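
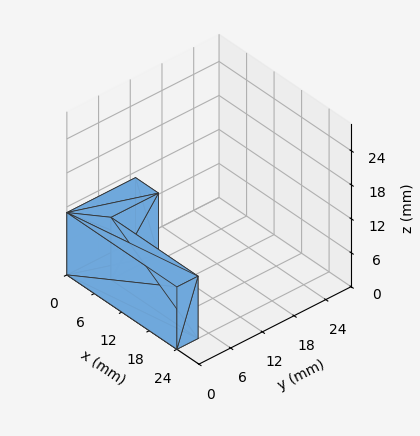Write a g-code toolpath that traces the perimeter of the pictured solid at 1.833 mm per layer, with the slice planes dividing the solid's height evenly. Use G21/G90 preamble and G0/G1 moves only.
Reading the render: the shape is an L-shaped prism: outer 24 × 13 mm, arm thicknesses ≈ 4 mm (horizontal) and 5 mm (vertical), extruded 11 mm in z (dimensions read to the nearest mm from the axis ticks). For the g-code, the solid's height is divided into equal slices at the stated Δz and each level perimeter traced with G1 moves after a G0 lift.

; perimeter-only toolpath
G21 ; units = mm
G90 ; absolute positioning
G28 ; home
; layer 1
G0 Z1.833
G0 X0.000 Y0.000
G1 X24.000 Y0.000
G1 X24.000 Y4.000
G1 X5.000 Y4.000
G1 X5.000 Y13.000
G1 X0.000 Y13.000
G1 X0.000 Y0.000
; layer 2
G0 Z3.667
G0 X0.000 Y0.000
G1 X24.000 Y0.000
G1 X24.000 Y4.000
G1 X5.000 Y4.000
G1 X5.000 Y13.000
G1 X0.000 Y13.000
G1 X0.000 Y0.000
; layer 3
G0 Z5.500
G0 X0.000 Y0.000
G1 X24.000 Y0.000
G1 X24.000 Y4.000
G1 X5.000 Y4.000
G1 X5.000 Y13.000
G1 X0.000 Y13.000
G1 X0.000 Y0.000
; layer 4
G0 Z7.333
G0 X0.000 Y0.000
G1 X24.000 Y0.000
G1 X24.000 Y4.000
G1 X5.000 Y4.000
G1 X5.000 Y13.000
G1 X0.000 Y13.000
G1 X0.000 Y0.000
; layer 5
G0 Z9.167
G0 X0.000 Y0.000
G1 X24.000 Y0.000
G1 X24.000 Y4.000
G1 X5.000 Y4.000
G1 X5.000 Y13.000
G1 X0.000 Y13.000
G1 X0.000 Y0.000
; layer 6
G0 Z11.000
G0 X0.000 Y0.000
G1 X24.000 Y0.000
G1 X24.000 Y4.000
G1 X5.000 Y4.000
G1 X5.000 Y13.000
G1 X0.000 Y13.000
G1 X0.000 Y0.000
M2 ; end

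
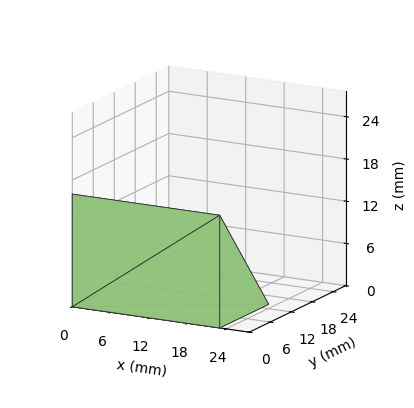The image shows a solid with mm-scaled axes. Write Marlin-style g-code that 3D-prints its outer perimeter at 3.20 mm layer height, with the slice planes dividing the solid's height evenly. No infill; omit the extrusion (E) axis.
Reading the render: the shape is a wedge (ramp): 23 × 14 mm base, rising to 16 mm along the y=0 edge and sloping linearly to z=0 at y=14 (dimensions read to the nearest mm from the axis ticks). For the g-code, the solid's height is divided into equal slices at the stated Δz and each level perimeter traced with G1 moves after a G0 lift.

; perimeter-only toolpath
G21 ; units = mm
G90 ; absolute positioning
G28 ; home
; layer 1
G0 Z3.20
G0 X0.00 Y0.00
G1 X23.00 Y0.00
G1 X23.00 Y11.20
G1 X0.00 Y11.20
G1 X0.00 Y0.00
; layer 2
G0 Z6.40
G0 X0.00 Y0.00
G1 X23.00 Y0.00
G1 X23.00 Y8.40
G1 X0.00 Y8.40
G1 X0.00 Y0.00
; layer 3
G0 Z9.60
G0 X0.00 Y0.00
G1 X23.00 Y0.00
G1 X23.00 Y5.60
G1 X0.00 Y5.60
G1 X0.00 Y0.00
; layer 4
G0 Z12.80
G0 X0.00 Y0.00
G1 X23.00 Y0.00
G1 X23.00 Y2.80
G1 X0.00 Y2.80
G1 X0.00 Y0.00
M2 ; end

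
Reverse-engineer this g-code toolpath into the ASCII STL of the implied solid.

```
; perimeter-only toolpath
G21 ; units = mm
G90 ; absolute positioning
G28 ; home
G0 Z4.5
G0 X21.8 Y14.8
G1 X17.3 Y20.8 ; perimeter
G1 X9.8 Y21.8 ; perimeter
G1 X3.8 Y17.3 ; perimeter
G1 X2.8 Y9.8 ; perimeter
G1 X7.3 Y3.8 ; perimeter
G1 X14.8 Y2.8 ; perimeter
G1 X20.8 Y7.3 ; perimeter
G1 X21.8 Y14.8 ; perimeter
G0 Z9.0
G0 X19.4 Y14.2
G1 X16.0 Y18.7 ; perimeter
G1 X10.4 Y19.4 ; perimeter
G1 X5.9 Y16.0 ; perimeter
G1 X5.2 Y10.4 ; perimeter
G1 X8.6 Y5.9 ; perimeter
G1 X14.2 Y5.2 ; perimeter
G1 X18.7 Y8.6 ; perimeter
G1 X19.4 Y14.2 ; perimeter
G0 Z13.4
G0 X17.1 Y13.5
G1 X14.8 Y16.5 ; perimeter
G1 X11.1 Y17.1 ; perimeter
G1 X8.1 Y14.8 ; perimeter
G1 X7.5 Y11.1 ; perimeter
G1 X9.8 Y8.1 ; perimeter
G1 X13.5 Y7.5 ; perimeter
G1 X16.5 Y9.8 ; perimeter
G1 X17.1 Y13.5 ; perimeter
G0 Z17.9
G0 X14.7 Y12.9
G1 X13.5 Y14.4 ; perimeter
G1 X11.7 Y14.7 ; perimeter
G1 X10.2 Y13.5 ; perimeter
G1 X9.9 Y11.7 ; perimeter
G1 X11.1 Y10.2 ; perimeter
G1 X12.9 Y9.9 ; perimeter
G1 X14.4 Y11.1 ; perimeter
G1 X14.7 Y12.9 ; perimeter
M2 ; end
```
solid part
  facet normal 0.0000 0.0000 -1.0000
    outer loop
      vertex 9.2 24.2 0.0
      vertex 18.5 22.9 0.0
      vertex 24.2 15.4 0.0
    endloop
  endfacet
  facet normal 0.0000 0.0000 -1.0000
    outer loop
      vertex 1.7 18.5 0.0
      vertex 9.2 24.2 0.0
      vertex 24.2 15.4 0.0
    endloop
  endfacet
  facet normal 0.0000 0.0000 -1.0000
    outer loop
      vertex 0.4 9.2 0.0
      vertex 1.7 18.5 0.0
      vertex 24.2 15.4 0.0
    endloop
  endfacet
  facet normal 0.0000 0.0000 -1.0000
    outer loop
      vertex 6.1 1.7 0.0
      vertex 0.4 9.2 0.0
      vertex 24.2 15.4 0.0
    endloop
  endfacet
  facet normal 0.0000 0.0000 -1.0000
    outer loop
      vertex 15.4 0.4 0.0
      vertex 6.1 1.7 0.0
      vertex 24.2 15.4 0.0
    endloop
  endfacet
  facet normal 0.0000 0.0000 -1.0000
    outer loop
      vertex 22.9 6.1 0.0
      vertex 15.4 0.4 0.0
      vertex 24.2 15.4 0.0
    endloop
  endfacet
  facet normal 0.7102 0.5397 0.4520
    outer loop
      vertex 24.2 15.4 0.0
      vertex 18.5 22.9 0.0
      vertex 12.3 12.3 22.4
    endloop
  endfacet
  facet normal 0.1235 0.8833 0.4522
    outer loop
      vertex 18.5 22.9 0.0
      vertex 9.2 24.2 0.0
      vertex 12.3 12.3 22.4
    endloop
  endfacet
  facet normal -0.5397 0.7102 0.4520
    outer loop
      vertex 9.2 24.2 0.0
      vertex 1.7 18.5 0.0
      vertex 12.3 12.3 22.4
    endloop
  endfacet
  facet normal -0.8833 0.1235 0.4522
    outer loop
      vertex 1.7 18.5 0.0
      vertex 0.4 9.2 0.0
      vertex 12.3 12.3 22.4
    endloop
  endfacet
  facet normal -0.7102 -0.5397 0.4520
    outer loop
      vertex 0.4 9.2 0.0
      vertex 6.1 1.7 0.0
      vertex 12.3 12.3 22.4
    endloop
  endfacet
  facet normal -0.1235 -0.8833 0.4522
    outer loop
      vertex 6.1 1.7 0.0
      vertex 15.4 0.4 0.0
      vertex 12.3 12.3 22.4
    endloop
  endfacet
  facet normal 0.5397 -0.7102 0.4520
    outer loop
      vertex 15.4 0.4 0.0
      vertex 22.9 6.1 0.0
      vertex 12.3 12.3 22.4
    endloop
  endfacet
  facet normal 0.8833 -0.1235 0.4522
    outer loop
      vertex 22.9 6.1 0.0
      vertex 24.2 15.4 0.0
      vertex 12.3 12.3 22.4
    endloop
  endfacet
endsolid part

The G0 Z moves step by Δz≈4.5 mm. The G1 loops shrink linearly with z, so the solid tapers from its base footprint up to z≈22.4. Closing with a flat bottom cap and the tapered top and triangulating gives 14 facets — a regular 8-sided pyramid, base circumscribed radius ≈ 12.3 mm, apex at z ≈ 22.4 mm.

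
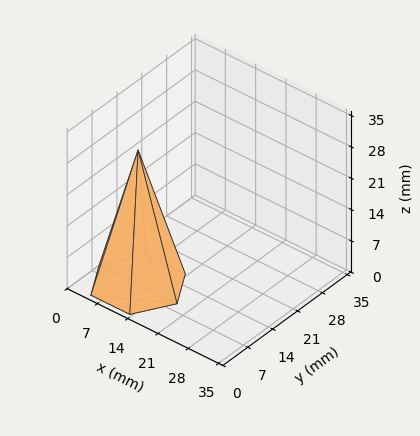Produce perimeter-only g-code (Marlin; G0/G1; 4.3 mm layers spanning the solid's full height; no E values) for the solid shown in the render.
Reading the render: the shape is a regular 6-sided pyramid, base circumscribed radius ≈ 9 mm, apex at z ≈ 30 mm (dimensions read to the nearest mm from the axis ticks). For the g-code, the solid's height is divided into equal slices at the stated Δz and each level perimeter traced with G1 moves after a G0 lift.

; perimeter-only toolpath
G21 ; units = mm
G90 ; absolute positioning
G28 ; home
; layer 1
G0 Z4.3
G0 X16.7 Y9.0
G1 X12.9 Y15.7
G1 X5.1 Y15.7
G1 X1.3 Y9.0
G1 X5.1 Y2.3
G1 X12.9 Y2.3
G1 X16.7 Y9.0
; layer 2
G0 Z8.6
G0 X15.4 Y9.0
G1 X12.2 Y14.6
G1 X5.8 Y14.6
G1 X2.6 Y9.0
G1 X5.8 Y3.4
G1 X12.2 Y3.4
G1 X15.4 Y9.0
; layer 3
G0 Z12.9
G0 X14.1 Y9.0
G1 X11.6 Y13.5
G1 X6.4 Y13.5
G1 X3.9 Y9.0
G1 X6.4 Y4.5
G1 X11.6 Y4.5
G1 X14.1 Y9.0
; layer 4
G0 Z17.1
G0 X12.9 Y9.0
G1 X10.9 Y12.3
G1 X7.1 Y12.3
G1 X5.1 Y9.0
G1 X7.1 Y5.7
G1 X10.9 Y5.7
G1 X12.9 Y9.0
; layer 5
G0 Z21.4
G0 X11.6 Y9.0
G1 X10.3 Y11.2
G1 X7.7 Y11.2
G1 X6.4 Y9.0
G1 X7.7 Y6.8
G1 X10.3 Y6.8
G1 X11.6 Y9.0
; layer 6
G0 Z25.7
G0 X10.3 Y9.0
G1 X9.6 Y10.1
G1 X8.4 Y10.1
G1 X7.7 Y9.0
G1 X8.4 Y7.9
G1 X9.6 Y7.9
G1 X10.3 Y9.0
M2 ; end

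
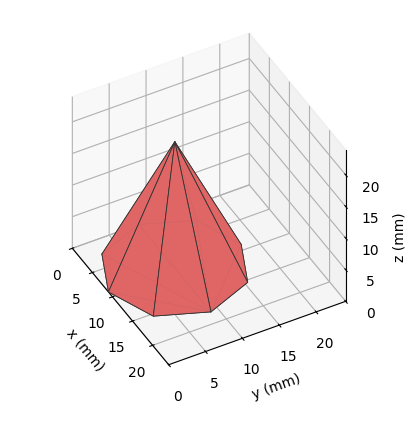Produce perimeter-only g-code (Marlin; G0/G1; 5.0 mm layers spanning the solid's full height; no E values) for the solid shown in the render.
Reading the render: the shape is a regular 8-sided pyramid, base circumscribed radius ≈ 9 mm, apex at z ≈ 20 mm (dimensions read to the nearest mm from the axis ticks). For the g-code, the solid's height is divided into equal slices at the stated Δz and each level perimeter traced with G1 moves after a G0 lift.

; perimeter-only toolpath
G21 ; units = mm
G90 ; absolute positioning
G28 ; home
; layer 1
G0 Z5.0
G0 X15.8 Y9.0
G1 X13.8 Y13.8
G1 X9.0 Y15.8
G1 X4.2 Y13.8
G1 X2.2 Y9.0
G1 X4.2 Y4.2
G1 X9.0 Y2.2
G1 X13.8 Y4.2
G1 X15.8 Y9.0
; layer 2
G0 Z10.0
G0 X13.5 Y9.0
G1 X12.2 Y12.2
G1 X9.0 Y13.5
G1 X5.8 Y12.2
G1 X4.5 Y9.0
G1 X5.8 Y5.8
G1 X9.0 Y4.5
G1 X12.2 Y5.8
G1 X13.5 Y9.0
; layer 3
G0 Z15.0
G0 X11.2 Y9.0
G1 X10.6 Y10.6
G1 X9.0 Y11.2
G1 X7.4 Y10.6
G1 X6.8 Y9.0
G1 X7.4 Y7.4
G1 X9.0 Y6.8
G1 X10.6 Y7.4
G1 X11.2 Y9.0
M2 ; end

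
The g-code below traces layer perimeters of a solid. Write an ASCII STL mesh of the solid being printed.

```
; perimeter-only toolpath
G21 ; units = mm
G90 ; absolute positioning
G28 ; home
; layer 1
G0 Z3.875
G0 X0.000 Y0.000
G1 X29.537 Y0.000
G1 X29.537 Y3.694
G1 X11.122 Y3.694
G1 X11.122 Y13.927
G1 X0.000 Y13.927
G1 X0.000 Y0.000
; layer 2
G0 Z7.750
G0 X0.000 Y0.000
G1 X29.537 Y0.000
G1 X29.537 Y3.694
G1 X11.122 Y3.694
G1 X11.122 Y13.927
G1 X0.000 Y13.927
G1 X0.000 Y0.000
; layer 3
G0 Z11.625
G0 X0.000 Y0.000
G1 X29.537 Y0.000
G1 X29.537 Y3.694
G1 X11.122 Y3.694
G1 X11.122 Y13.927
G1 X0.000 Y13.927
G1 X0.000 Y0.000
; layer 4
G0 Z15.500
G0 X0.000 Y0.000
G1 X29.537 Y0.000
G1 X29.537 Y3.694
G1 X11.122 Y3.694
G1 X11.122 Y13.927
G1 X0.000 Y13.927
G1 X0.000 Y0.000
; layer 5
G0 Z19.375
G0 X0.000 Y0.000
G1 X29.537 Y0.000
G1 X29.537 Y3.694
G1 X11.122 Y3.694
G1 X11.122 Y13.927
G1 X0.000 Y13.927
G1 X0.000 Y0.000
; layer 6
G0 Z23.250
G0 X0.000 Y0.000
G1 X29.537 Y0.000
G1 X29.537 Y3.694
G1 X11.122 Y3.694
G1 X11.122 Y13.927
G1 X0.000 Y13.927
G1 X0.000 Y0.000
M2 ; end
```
solid part
  facet normal 0.0000 0.0000 -1.0000
    outer loop
      vertex 29.537 3.694 0.000
      vertex 29.537 0.000 0.000
      vertex 0.000 0.000 0.000
    endloop
  endfacet
  facet normal 0.0000 0.0000 -1.0000
    outer loop
      vertex 11.122 3.694 0.000
      vertex 29.537 3.694 0.000
      vertex 0.000 0.000 0.000
    endloop
  endfacet
  facet normal 0.0000 0.0000 -1.0000
    outer loop
      vertex 11.122 13.927 0.000
      vertex 11.122 3.694 0.000
      vertex 0.000 0.000 0.000
    endloop
  endfacet
  facet normal 0.0000 0.0000 -1.0000
    outer loop
      vertex 0.000 13.927 0.000
      vertex 11.122 13.927 0.000
      vertex 0.000 0.000 0.000
    endloop
  endfacet
  facet normal 0.0000 0.0000 1.0000
    outer loop
      vertex 0.000 0.000 23.250
      vertex 29.537 0.000 23.250
      vertex 29.537 3.694 23.250
    endloop
  endfacet
  facet normal 0.0000 0.0000 1.0000
    outer loop
      vertex 0.000 0.000 23.250
      vertex 29.537 3.694 23.250
      vertex 11.122 3.694 23.250
    endloop
  endfacet
  facet normal 0.0000 0.0000 1.0000
    outer loop
      vertex 0.000 0.000 23.250
      vertex 11.122 3.694 23.250
      vertex 11.122 13.927 23.250
    endloop
  endfacet
  facet normal 0.0000 0.0000 1.0000
    outer loop
      vertex 0.000 0.000 23.250
      vertex 11.122 13.927 23.250
      vertex 0.000 13.927 23.250
    endloop
  endfacet
  facet normal 0.0000 -1.0000 0.0000
    outer loop
      vertex 0.000 0.000 0.000
      vertex 29.537 0.000 0.000
      vertex 29.537 0.000 23.250
    endloop
  endfacet
  facet normal 0.0000 -1.0000 0.0000
    outer loop
      vertex 0.000 0.000 0.000
      vertex 29.537 0.000 23.250
      vertex 0.000 0.000 23.250
    endloop
  endfacet
  facet normal 1.0000 0.0000 0.0000
    outer loop
      vertex 29.537 0.000 0.000
      vertex 29.537 3.694 0.000
      vertex 29.537 3.694 23.250
    endloop
  endfacet
  facet normal 1.0000 0.0000 0.0000
    outer loop
      vertex 29.537 0.000 0.000
      vertex 29.537 3.694 23.250
      vertex 29.537 0.000 23.250
    endloop
  endfacet
  facet normal 0.0000 1.0000 0.0000
    outer loop
      vertex 29.537 3.694 0.000
      vertex 11.122 3.694 0.000
      vertex 11.122 3.694 23.250
    endloop
  endfacet
  facet normal 0.0000 1.0000 0.0000
    outer loop
      vertex 29.537 3.694 0.000
      vertex 11.122 3.694 23.250
      vertex 29.537 3.694 23.250
    endloop
  endfacet
  facet normal 1.0000 0.0000 0.0000
    outer loop
      vertex 11.122 3.694 0.000
      vertex 11.122 13.927 0.000
      vertex 11.122 13.927 23.250
    endloop
  endfacet
  facet normal 1.0000 0.0000 0.0000
    outer loop
      vertex 11.122 3.694 0.000
      vertex 11.122 13.927 23.250
      vertex 11.122 3.694 23.250
    endloop
  endfacet
  facet normal 0.0000 1.0000 0.0000
    outer loop
      vertex 11.122 13.927 0.000
      vertex 0.000 13.927 0.000
      vertex 0.000 13.927 23.250
    endloop
  endfacet
  facet normal 0.0000 1.0000 0.0000
    outer loop
      vertex 11.122 13.927 0.000
      vertex 0.000 13.927 23.250
      vertex 11.122 13.927 23.250
    endloop
  endfacet
  facet normal -1.0000 0.0000 0.0000
    outer loop
      vertex 0.000 13.927 0.000
      vertex 0.000 0.000 0.000
      vertex 0.000 0.000 23.250
    endloop
  endfacet
  facet normal -1.0000 0.0000 0.0000
    outer loop
      vertex 0.000 13.927 0.000
      vertex 0.000 0.000 23.250
      vertex 0.000 13.927 23.250
    endloop
  endfacet
endsolid part

The G0 Z moves step by Δz≈3.875 mm. Every layer's G1 loop is the same polygon, so the solid is a straight extrusion of it from z=0 to z≈23.2. Closing with flat bottom and top caps and triangulating gives 20 facets — an L-shaped prism: outer 29.5 × 13.9 mm, arm thicknesses ≈ 3.69 mm (horizontal) and 11.1 mm (vertical), extruded 23.2 mm in z.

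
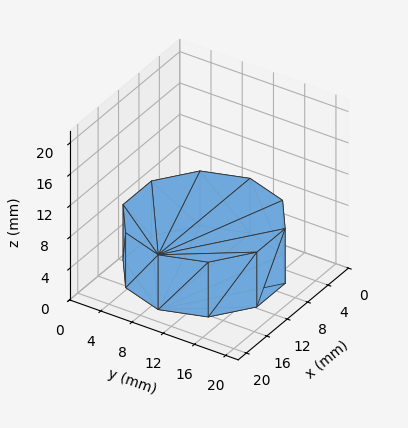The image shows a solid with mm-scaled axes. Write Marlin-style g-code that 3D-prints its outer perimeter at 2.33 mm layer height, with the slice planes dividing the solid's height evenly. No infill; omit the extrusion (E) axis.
Reading the render: the shape is a regular 10-sided prism (a cylinder approximated with 10 flat sides), circumscribed radius ≈ 9 mm, height ≈ 7 mm (dimensions read to the nearest mm from the axis ticks). For the g-code, the solid's height is divided into equal slices at the stated Δz and each level perimeter traced with G1 moves after a G0 lift.

; perimeter-only toolpath
G21 ; units = mm
G90 ; absolute positioning
G28 ; home
; layer 1
G0 Z2.33
G0 X18.00 Y9.00
G1 X16.28 Y14.29
G1 X11.78 Y17.56
G1 X6.22 Y17.56
G1 X1.72 Y14.29
G1 X0.00 Y9.00
G1 X1.72 Y3.71
G1 X6.22 Y0.44
G1 X11.78 Y0.44
G1 X16.28 Y3.71
G1 X18.00 Y9.00
; layer 2
G0 Z4.67
G0 X18.00 Y9.00
G1 X16.28 Y14.29
G1 X11.78 Y17.56
G1 X6.22 Y17.56
G1 X1.72 Y14.29
G1 X0.00 Y9.00
G1 X1.72 Y3.71
G1 X6.22 Y0.44
G1 X11.78 Y0.44
G1 X16.28 Y3.71
G1 X18.00 Y9.00
; layer 3
G0 Z7.00
G0 X18.00 Y9.00
G1 X16.28 Y14.29
G1 X11.78 Y17.56
G1 X6.22 Y17.56
G1 X1.72 Y14.29
G1 X0.00 Y9.00
G1 X1.72 Y3.71
G1 X6.22 Y0.44
G1 X11.78 Y0.44
G1 X16.28 Y3.71
G1 X18.00 Y9.00
M2 ; end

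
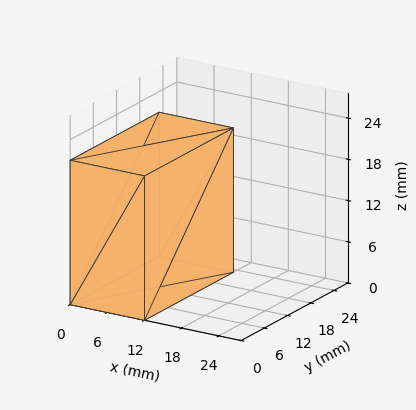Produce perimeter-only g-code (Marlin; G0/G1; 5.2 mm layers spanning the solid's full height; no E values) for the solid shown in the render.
Reading the render: the shape is a rectangular box, roughly 12 × 23 mm footprint and 21 mm tall (dimensions read to the nearest mm from the axis ticks). For the g-code, the solid's height is divided into equal slices at the stated Δz and each level perimeter traced with G1 moves after a G0 lift.

; perimeter-only toolpath
G21 ; units = mm
G90 ; absolute positioning
G28 ; home
; layer 1
G0 Z5.2
G0 X0.0 Y0.0
G1 X12.0 Y0.0
G1 X12.0 Y23.0
G1 X0.0 Y23.0
G1 X0.0 Y0.0
; layer 2
G0 Z10.5
G0 X0.0 Y0.0
G1 X12.0 Y0.0
G1 X12.0 Y23.0
G1 X0.0 Y23.0
G1 X0.0 Y0.0
; layer 3
G0 Z15.8
G0 X0.0 Y0.0
G1 X12.0 Y0.0
G1 X12.0 Y23.0
G1 X0.0 Y23.0
G1 X0.0 Y0.0
; layer 4
G0 Z21.0
G0 X0.0 Y0.0
G1 X12.0 Y0.0
G1 X12.0 Y23.0
G1 X0.0 Y23.0
G1 X0.0 Y0.0
M2 ; end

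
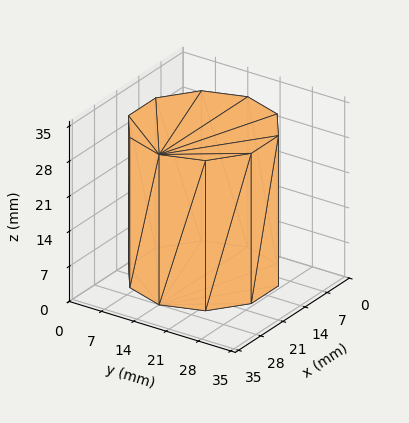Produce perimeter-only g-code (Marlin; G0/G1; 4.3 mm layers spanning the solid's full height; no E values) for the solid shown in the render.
Reading the render: the shape is a regular 10-sided prism (a cylinder approximated with 10 flat sides), circumscribed radius ≈ 14 mm, height ≈ 30 mm (dimensions read to the nearest mm from the axis ticks). For the g-code, the solid's height is divided into equal slices at the stated Δz and each level perimeter traced with G1 moves after a G0 lift.

; perimeter-only toolpath
G21 ; units = mm
G90 ; absolute positioning
G28 ; home
; layer 1
G0 Z4.3
G0 X28.0 Y14.0
G1 X25.3 Y22.2
G1 X18.3 Y27.3
G1 X9.7 Y27.3
G1 X2.7 Y22.2
G1 X0.0 Y14.0
G1 X2.7 Y5.8
G1 X9.7 Y0.7
G1 X18.3 Y0.7
G1 X25.3 Y5.8
G1 X28.0 Y14.0
; layer 2
G0 Z8.6
G0 X28.0 Y14.0
G1 X25.3 Y22.2
G1 X18.3 Y27.3
G1 X9.7 Y27.3
G1 X2.7 Y22.2
G1 X0.0 Y14.0
G1 X2.7 Y5.8
G1 X9.7 Y0.7
G1 X18.3 Y0.7
G1 X25.3 Y5.8
G1 X28.0 Y14.0
; layer 3
G0 Z12.9
G0 X28.0 Y14.0
G1 X25.3 Y22.2
G1 X18.3 Y27.3
G1 X9.7 Y27.3
G1 X2.7 Y22.2
G1 X0.0 Y14.0
G1 X2.7 Y5.8
G1 X9.7 Y0.7
G1 X18.3 Y0.7
G1 X25.3 Y5.8
G1 X28.0 Y14.0
; layer 4
G0 Z17.1
G0 X28.0 Y14.0
G1 X25.3 Y22.2
G1 X18.3 Y27.3
G1 X9.7 Y27.3
G1 X2.7 Y22.2
G1 X0.0 Y14.0
G1 X2.7 Y5.8
G1 X9.7 Y0.7
G1 X18.3 Y0.7
G1 X25.3 Y5.8
G1 X28.0 Y14.0
; layer 5
G0 Z21.4
G0 X28.0 Y14.0
G1 X25.3 Y22.2
G1 X18.3 Y27.3
G1 X9.7 Y27.3
G1 X2.7 Y22.2
G1 X0.0 Y14.0
G1 X2.7 Y5.8
G1 X9.7 Y0.7
G1 X18.3 Y0.7
G1 X25.3 Y5.8
G1 X28.0 Y14.0
; layer 6
G0 Z25.7
G0 X28.0 Y14.0
G1 X25.3 Y22.2
G1 X18.3 Y27.3
G1 X9.7 Y27.3
G1 X2.7 Y22.2
G1 X0.0 Y14.0
G1 X2.7 Y5.8
G1 X9.7 Y0.7
G1 X18.3 Y0.7
G1 X25.3 Y5.8
G1 X28.0 Y14.0
; layer 7
G0 Z30.0
G0 X28.0 Y14.0
G1 X25.3 Y22.2
G1 X18.3 Y27.3
G1 X9.7 Y27.3
G1 X2.7 Y22.2
G1 X0.0 Y14.0
G1 X2.7 Y5.8
G1 X9.7 Y0.7
G1 X18.3 Y0.7
G1 X25.3 Y5.8
G1 X28.0 Y14.0
M2 ; end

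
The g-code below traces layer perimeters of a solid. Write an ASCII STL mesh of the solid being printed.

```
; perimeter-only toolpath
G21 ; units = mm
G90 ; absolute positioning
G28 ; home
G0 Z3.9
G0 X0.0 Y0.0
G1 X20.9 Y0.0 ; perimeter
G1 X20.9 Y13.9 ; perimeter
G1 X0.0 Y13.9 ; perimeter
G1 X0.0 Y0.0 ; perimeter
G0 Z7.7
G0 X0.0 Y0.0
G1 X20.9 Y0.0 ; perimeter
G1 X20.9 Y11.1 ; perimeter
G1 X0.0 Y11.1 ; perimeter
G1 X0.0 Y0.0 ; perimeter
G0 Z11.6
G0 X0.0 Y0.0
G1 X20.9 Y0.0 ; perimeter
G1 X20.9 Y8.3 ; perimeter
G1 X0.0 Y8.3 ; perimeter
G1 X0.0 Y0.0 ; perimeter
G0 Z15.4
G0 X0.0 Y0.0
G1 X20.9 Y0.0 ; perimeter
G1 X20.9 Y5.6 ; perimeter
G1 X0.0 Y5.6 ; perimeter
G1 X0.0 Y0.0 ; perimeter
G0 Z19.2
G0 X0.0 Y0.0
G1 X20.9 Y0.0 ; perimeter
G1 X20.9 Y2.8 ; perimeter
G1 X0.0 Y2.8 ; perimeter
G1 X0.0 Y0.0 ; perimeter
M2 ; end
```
solid part
  facet normal 0.0000 0.0000 -1.0000
    outer loop
      vertex 20.9 16.7 0.0
      vertex 20.9 0.0 0.0
      vertex 0.0 0.0 0.0
    endloop
  endfacet
  facet normal 0.0000 0.0000 -1.0000
    outer loop
      vertex 0.0 16.7 0.0
      vertex 20.9 16.7 0.0
      vertex 0.0 0.0 0.0
    endloop
  endfacet
  facet normal 0.0000 -1.0000 0.0000
    outer loop
      vertex 0.0 0.0 0.0
      vertex 20.9 0.0 0.0
      vertex 20.9 0.0 23.1
    endloop
  endfacet
  facet normal 0.0000 -1.0000 0.0000
    outer loop
      vertex 0.0 0.0 0.0
      vertex 20.9 0.0 23.1
      vertex 0.0 0.0 23.1
    endloop
  endfacet
  facet normal 0.0000 0.8104 0.5859
    outer loop
      vertex 0.0 0.0 23.1
      vertex 20.9 0.0 23.1
      vertex 20.9 16.7 0.0
    endloop
  endfacet
  facet normal 0.0000 0.8104 0.5859
    outer loop
      vertex 0.0 0.0 23.1
      vertex 20.9 16.7 0.0
      vertex 0.0 16.7 0.0
    endloop
  endfacet
  facet normal -1.0000 0.0000 0.0000
    outer loop
      vertex 0.0 0.0 23.1
      vertex 0.0 16.7 0.0
      vertex 0.0 0.0 0.0
    endloop
  endfacet
  facet normal 1.0000 0.0000 0.0000
    outer loop
      vertex 20.9 0.0 0.0
      vertex 20.9 16.7 0.0
      vertex 20.9 0.0 23.1
    endloop
  endfacet
endsolid part

The G0 Z moves step by Δz≈3.9 mm. The G1 loops shrink linearly with z, so the solid tapers from its base footprint up to z≈23.1. Closing with a flat bottom cap and the tapered top and triangulating gives 8 facets — a wedge (ramp): 20.9 × 16.7 mm base, rising to 23.1 mm along the y=0 edge and sloping linearly to z=0 at y=16.7.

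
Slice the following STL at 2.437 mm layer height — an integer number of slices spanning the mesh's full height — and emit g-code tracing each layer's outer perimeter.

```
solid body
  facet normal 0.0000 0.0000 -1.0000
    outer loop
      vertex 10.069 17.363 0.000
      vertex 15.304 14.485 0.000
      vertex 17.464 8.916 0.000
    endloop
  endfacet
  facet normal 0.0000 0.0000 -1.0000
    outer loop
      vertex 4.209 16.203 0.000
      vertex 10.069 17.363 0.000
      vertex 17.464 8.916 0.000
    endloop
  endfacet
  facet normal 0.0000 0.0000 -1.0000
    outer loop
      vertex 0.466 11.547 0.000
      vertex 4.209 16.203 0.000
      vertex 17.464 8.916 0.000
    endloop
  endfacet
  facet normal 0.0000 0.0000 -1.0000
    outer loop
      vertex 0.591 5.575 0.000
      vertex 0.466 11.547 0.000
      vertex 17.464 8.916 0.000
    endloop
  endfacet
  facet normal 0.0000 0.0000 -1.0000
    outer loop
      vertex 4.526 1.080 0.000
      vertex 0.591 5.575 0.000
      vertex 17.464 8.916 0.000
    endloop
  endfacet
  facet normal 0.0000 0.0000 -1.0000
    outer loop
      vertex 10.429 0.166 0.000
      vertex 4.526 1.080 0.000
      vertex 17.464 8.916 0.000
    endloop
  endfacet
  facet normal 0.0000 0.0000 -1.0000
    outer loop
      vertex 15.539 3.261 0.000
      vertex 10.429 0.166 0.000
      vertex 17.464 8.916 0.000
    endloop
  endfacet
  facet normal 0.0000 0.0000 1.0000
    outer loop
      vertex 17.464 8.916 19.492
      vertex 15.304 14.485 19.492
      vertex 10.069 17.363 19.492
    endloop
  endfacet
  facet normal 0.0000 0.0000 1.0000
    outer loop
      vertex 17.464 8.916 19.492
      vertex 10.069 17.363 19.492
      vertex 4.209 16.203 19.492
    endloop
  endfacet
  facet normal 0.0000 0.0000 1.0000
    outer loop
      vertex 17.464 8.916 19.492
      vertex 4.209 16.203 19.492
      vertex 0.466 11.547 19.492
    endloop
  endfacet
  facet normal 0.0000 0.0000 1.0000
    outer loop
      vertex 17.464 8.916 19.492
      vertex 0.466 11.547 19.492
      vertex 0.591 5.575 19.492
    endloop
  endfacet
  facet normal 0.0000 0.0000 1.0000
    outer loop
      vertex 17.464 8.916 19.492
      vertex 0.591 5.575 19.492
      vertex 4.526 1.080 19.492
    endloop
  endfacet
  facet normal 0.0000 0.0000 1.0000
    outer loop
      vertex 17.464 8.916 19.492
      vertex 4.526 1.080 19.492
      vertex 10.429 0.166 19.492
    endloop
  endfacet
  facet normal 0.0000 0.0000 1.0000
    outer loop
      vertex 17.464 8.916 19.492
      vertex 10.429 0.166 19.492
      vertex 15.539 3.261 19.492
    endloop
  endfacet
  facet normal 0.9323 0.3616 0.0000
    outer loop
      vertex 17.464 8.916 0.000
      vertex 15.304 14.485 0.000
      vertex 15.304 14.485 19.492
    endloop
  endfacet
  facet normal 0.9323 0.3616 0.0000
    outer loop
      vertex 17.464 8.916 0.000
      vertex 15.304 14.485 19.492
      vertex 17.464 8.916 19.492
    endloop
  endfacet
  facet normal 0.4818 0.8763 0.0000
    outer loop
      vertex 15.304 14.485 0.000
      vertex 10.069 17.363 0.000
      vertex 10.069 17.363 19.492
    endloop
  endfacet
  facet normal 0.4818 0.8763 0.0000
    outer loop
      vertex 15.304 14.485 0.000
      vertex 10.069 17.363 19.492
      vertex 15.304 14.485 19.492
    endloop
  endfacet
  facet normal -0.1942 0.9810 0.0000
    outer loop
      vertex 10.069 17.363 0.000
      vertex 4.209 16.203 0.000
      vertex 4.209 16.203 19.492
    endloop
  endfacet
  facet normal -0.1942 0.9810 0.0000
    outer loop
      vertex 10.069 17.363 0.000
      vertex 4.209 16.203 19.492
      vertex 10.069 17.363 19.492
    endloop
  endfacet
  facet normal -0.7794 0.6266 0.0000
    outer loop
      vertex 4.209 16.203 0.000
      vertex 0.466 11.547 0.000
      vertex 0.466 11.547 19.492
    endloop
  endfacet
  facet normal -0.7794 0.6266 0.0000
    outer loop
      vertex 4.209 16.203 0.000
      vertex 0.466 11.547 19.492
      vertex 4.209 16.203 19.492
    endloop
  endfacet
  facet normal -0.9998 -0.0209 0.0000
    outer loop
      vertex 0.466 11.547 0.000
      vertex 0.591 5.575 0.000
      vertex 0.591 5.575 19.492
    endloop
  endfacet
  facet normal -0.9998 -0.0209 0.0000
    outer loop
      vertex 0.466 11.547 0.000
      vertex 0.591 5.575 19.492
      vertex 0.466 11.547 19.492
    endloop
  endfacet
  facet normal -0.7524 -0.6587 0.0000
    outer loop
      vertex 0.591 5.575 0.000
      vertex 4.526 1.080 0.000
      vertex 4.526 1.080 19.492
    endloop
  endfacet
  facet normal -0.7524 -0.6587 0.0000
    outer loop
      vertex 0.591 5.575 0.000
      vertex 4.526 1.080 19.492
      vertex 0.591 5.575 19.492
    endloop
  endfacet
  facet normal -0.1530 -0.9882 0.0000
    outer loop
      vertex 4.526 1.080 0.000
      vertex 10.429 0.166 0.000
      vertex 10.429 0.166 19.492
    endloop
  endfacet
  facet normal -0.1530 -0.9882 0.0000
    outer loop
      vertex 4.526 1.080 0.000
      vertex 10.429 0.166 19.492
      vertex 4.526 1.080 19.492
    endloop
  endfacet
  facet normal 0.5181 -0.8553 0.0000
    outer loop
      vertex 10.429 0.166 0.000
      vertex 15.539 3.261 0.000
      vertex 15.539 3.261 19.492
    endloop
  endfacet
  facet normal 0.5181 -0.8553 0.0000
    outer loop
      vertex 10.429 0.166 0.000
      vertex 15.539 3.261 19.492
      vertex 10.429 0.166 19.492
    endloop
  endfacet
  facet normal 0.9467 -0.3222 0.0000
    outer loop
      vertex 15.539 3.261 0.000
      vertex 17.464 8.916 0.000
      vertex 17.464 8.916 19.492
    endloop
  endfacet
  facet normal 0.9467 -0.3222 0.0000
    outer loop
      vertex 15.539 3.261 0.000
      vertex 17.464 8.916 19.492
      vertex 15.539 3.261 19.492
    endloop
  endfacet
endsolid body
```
; perimeter-only toolpath
G21 ; units = mm
G90 ; absolute positioning
G28 ; home
; layer 1
G0 Z2.437
G0 X17.464 Y8.916
G1 X15.304 Y14.485
G1 X10.069 Y17.363
G1 X4.209 Y16.203
G1 X0.466 Y11.547
G1 X0.591 Y5.575
G1 X4.526 Y1.080
G1 X10.429 Y0.166
G1 X15.539 Y3.261
G1 X17.464 Y8.916
; layer 2
G0 Z4.873
G0 X17.464 Y8.916
G1 X15.304 Y14.485
G1 X10.069 Y17.363
G1 X4.209 Y16.203
G1 X0.466 Y11.547
G1 X0.591 Y5.575
G1 X4.526 Y1.080
G1 X10.429 Y0.166
G1 X15.539 Y3.261
G1 X17.464 Y8.916
; layer 3
G0 Z7.309
G0 X17.464 Y8.916
G1 X15.304 Y14.485
G1 X10.069 Y17.363
G1 X4.209 Y16.203
G1 X0.466 Y11.547
G1 X0.591 Y5.575
G1 X4.526 Y1.080
G1 X10.429 Y0.166
G1 X15.539 Y3.261
G1 X17.464 Y8.916
; layer 4
G0 Z9.746
G0 X17.464 Y8.916
G1 X15.304 Y14.485
G1 X10.069 Y17.363
G1 X4.209 Y16.203
G1 X0.466 Y11.547
G1 X0.591 Y5.575
G1 X4.526 Y1.080
G1 X10.429 Y0.166
G1 X15.539 Y3.261
G1 X17.464 Y8.916
; layer 5
G0 Z12.183
G0 X17.464 Y8.916
G1 X15.304 Y14.485
G1 X10.069 Y17.363
G1 X4.209 Y16.203
G1 X0.466 Y11.547
G1 X0.591 Y5.575
G1 X4.526 Y1.080
G1 X10.429 Y0.166
G1 X15.539 Y3.261
G1 X17.464 Y8.916
; layer 6
G0 Z14.619
G0 X17.464 Y8.916
G1 X15.304 Y14.485
G1 X10.069 Y17.363
G1 X4.209 Y16.203
G1 X0.466 Y11.547
G1 X0.591 Y5.575
G1 X4.526 Y1.080
G1 X10.429 Y0.166
G1 X15.539 Y3.261
G1 X17.464 Y8.916
; layer 7
G0 Z17.056
G0 X17.464 Y8.916
G1 X15.304 Y14.485
G1 X10.069 Y17.363
G1 X4.209 Y16.203
G1 X0.466 Y11.547
G1 X0.591 Y5.575
G1 X4.526 Y1.080
G1 X10.429 Y0.166
G1 X15.539 Y3.261
G1 X17.464 Y8.916
; layer 8
G0 Z19.492
G0 X17.464 Y8.916
G1 X15.304 Y14.485
G1 X10.069 Y17.363
G1 X4.209 Y16.203
G1 X0.466 Y11.547
G1 X0.591 Y5.575
G1 X4.526 Y1.080
G1 X10.429 Y0.166
G1 X15.539 Y3.261
G1 X17.464 Y8.916
M2 ; end

The solid is a regular 9-sided prism (a cylinder approximated with 9 flat sides), circumscribed radius ≈ 8.73 mm, height ≈ 19.5 mm. Slicing at Δz = 2.437 mm — 8 equal slices spanning the solid's height, so layer i sits at z = i·h/8 — gives 8 non-empty perimeters. Each is a 9-segment closed polygon; G0 lifts to the layer z and rapids to the start vertex, then G1 traces the edges.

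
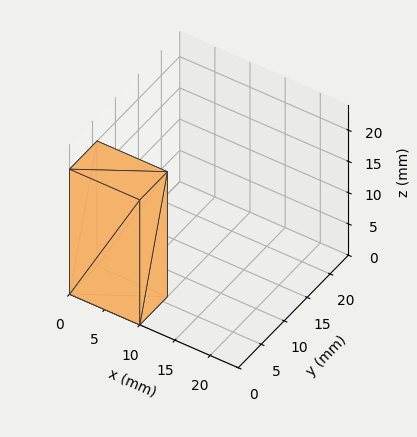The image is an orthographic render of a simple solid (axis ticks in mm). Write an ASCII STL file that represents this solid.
Reading the render: the shape is a rectangular box, roughly 10 × 6 mm footprint and 20 mm tall (dimensions read to the nearest mm from the axis ticks). For the STL, each face is triangulated and given an outward normal.

solid part
  facet normal 0.0000 0.0000 -1.0000
    outer loop
      vertex 10.000 6.000 0.000
      vertex 10.000 0.000 0.000
      vertex 0.000 0.000 0.000
    endloop
  endfacet
  facet normal 0.0000 0.0000 -1.0000
    outer loop
      vertex 0.000 6.000 0.000
      vertex 10.000 6.000 0.000
      vertex 0.000 0.000 0.000
    endloop
  endfacet
  facet normal 0.0000 0.0000 1.0000
    outer loop
      vertex 0.000 0.000 20.000
      vertex 10.000 0.000 20.000
      vertex 10.000 6.000 20.000
    endloop
  endfacet
  facet normal 0.0000 0.0000 1.0000
    outer loop
      vertex 0.000 0.000 20.000
      vertex 10.000 6.000 20.000
      vertex 0.000 6.000 20.000
    endloop
  endfacet
  facet normal 0.0000 -1.0000 0.0000
    outer loop
      vertex 0.000 0.000 0.000
      vertex 10.000 0.000 0.000
      vertex 10.000 0.000 20.000
    endloop
  endfacet
  facet normal 0.0000 -1.0000 0.0000
    outer loop
      vertex 0.000 0.000 0.000
      vertex 10.000 0.000 20.000
      vertex 0.000 0.000 20.000
    endloop
  endfacet
  facet normal 0.0000 1.0000 0.0000
    outer loop
      vertex 10.000 6.000 20.000
      vertex 10.000 6.000 0.000
      vertex 0.000 6.000 0.000
    endloop
  endfacet
  facet normal 0.0000 1.0000 0.0000
    outer loop
      vertex 0.000 6.000 20.000
      vertex 10.000 6.000 20.000
      vertex 0.000 6.000 0.000
    endloop
  endfacet
  facet normal -1.0000 0.0000 0.0000
    outer loop
      vertex 0.000 6.000 20.000
      vertex 0.000 6.000 0.000
      vertex 0.000 0.000 0.000
    endloop
  endfacet
  facet normal -1.0000 0.0000 0.0000
    outer loop
      vertex 0.000 0.000 20.000
      vertex 0.000 6.000 20.000
      vertex 0.000 0.000 0.000
    endloop
  endfacet
  facet normal 1.0000 0.0000 0.0000
    outer loop
      vertex 10.000 0.000 0.000
      vertex 10.000 6.000 0.000
      vertex 10.000 6.000 20.000
    endloop
  endfacet
  facet normal 1.0000 0.0000 0.0000
    outer loop
      vertex 10.000 0.000 0.000
      vertex 10.000 6.000 20.000
      vertex 10.000 0.000 20.000
    endloop
  endfacet
endsolid part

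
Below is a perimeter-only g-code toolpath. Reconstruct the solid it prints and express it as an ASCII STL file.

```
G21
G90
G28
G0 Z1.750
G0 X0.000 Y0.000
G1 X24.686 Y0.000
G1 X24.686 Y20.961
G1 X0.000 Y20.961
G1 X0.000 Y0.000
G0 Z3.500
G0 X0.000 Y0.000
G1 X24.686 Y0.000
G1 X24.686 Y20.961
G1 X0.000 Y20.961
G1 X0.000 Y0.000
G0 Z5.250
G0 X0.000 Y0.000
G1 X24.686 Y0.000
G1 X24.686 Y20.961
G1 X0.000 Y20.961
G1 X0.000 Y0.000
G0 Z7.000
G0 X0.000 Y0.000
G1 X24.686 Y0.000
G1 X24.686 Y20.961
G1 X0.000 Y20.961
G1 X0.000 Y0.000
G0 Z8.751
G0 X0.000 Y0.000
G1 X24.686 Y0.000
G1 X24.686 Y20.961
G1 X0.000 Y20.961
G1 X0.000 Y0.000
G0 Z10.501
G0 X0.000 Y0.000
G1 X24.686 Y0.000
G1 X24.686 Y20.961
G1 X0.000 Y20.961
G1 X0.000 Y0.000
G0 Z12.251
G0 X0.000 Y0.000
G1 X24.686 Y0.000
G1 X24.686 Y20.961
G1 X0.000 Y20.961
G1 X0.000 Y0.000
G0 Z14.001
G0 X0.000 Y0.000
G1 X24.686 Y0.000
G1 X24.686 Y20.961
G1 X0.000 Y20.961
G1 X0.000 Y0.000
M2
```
solid part
  facet normal 0.0000 0.0000 -1.0000
    outer loop
      vertex 24.686 20.961 0.000
      vertex 24.686 0.000 0.000
      vertex 0.000 0.000 0.000
    endloop
  endfacet
  facet normal 0.0000 0.0000 -1.0000
    outer loop
      vertex 0.000 20.961 0.000
      vertex 24.686 20.961 0.000
      vertex 0.000 0.000 0.000
    endloop
  endfacet
  facet normal 0.0000 0.0000 1.0000
    outer loop
      vertex 0.000 0.000 14.001
      vertex 24.686 0.000 14.001
      vertex 24.686 20.961 14.001
    endloop
  endfacet
  facet normal 0.0000 0.0000 1.0000
    outer loop
      vertex 0.000 0.000 14.001
      vertex 24.686 20.961 14.001
      vertex 0.000 20.961 14.001
    endloop
  endfacet
  facet normal 0.0000 -1.0000 0.0000
    outer loop
      vertex 0.000 0.000 0.000
      vertex 24.686 0.000 0.000
      vertex 24.686 0.000 14.001
    endloop
  endfacet
  facet normal 0.0000 -1.0000 0.0000
    outer loop
      vertex 0.000 0.000 0.000
      vertex 24.686 0.000 14.001
      vertex 0.000 0.000 14.001
    endloop
  endfacet
  facet normal 0.0000 1.0000 0.0000
    outer loop
      vertex 24.686 20.961 14.001
      vertex 24.686 20.961 0.000
      vertex 0.000 20.961 0.000
    endloop
  endfacet
  facet normal 0.0000 1.0000 0.0000
    outer loop
      vertex 0.000 20.961 14.001
      vertex 24.686 20.961 14.001
      vertex 0.000 20.961 0.000
    endloop
  endfacet
  facet normal -1.0000 0.0000 0.0000
    outer loop
      vertex 0.000 20.961 14.001
      vertex 0.000 20.961 0.000
      vertex 0.000 0.000 0.000
    endloop
  endfacet
  facet normal -1.0000 0.0000 0.0000
    outer loop
      vertex 0.000 0.000 14.001
      vertex 0.000 20.961 14.001
      vertex 0.000 0.000 0.000
    endloop
  endfacet
  facet normal 1.0000 0.0000 0.0000
    outer loop
      vertex 24.686 0.000 0.000
      vertex 24.686 20.961 0.000
      vertex 24.686 20.961 14.001
    endloop
  endfacet
  facet normal 1.0000 0.0000 0.0000
    outer loop
      vertex 24.686 0.000 0.000
      vertex 24.686 20.961 14.001
      vertex 24.686 0.000 14.001
    endloop
  endfacet
endsolid part

The G0 Z moves step by Δz≈1.750 mm. Every layer's G1 loop is the same polygon, so the solid is a straight extrusion of it from z=0 to z≈14. Closing with flat bottom and top caps and triangulating gives 12 facets — a rectangular box, roughly 24.7 × 21 mm footprint and 14 mm tall.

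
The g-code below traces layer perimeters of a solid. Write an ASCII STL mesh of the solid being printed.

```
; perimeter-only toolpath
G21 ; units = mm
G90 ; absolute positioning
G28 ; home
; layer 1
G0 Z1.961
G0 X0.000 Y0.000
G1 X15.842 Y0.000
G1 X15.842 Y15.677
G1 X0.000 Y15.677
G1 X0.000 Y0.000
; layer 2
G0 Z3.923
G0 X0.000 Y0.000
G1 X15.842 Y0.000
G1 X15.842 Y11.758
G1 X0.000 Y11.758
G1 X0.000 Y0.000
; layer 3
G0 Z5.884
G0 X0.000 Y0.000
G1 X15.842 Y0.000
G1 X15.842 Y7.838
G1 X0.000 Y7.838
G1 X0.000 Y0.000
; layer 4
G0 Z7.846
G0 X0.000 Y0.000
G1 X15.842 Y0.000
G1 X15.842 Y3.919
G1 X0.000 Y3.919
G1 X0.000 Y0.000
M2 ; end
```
solid part
  facet normal 0.0000 0.0000 -1.0000
    outer loop
      vertex 15.842 19.596 0.000
      vertex 15.842 0.000 0.000
      vertex 0.000 0.000 0.000
    endloop
  endfacet
  facet normal 0.0000 0.0000 -1.0000
    outer loop
      vertex 0.000 19.596 0.000
      vertex 15.842 19.596 0.000
      vertex 0.000 0.000 0.000
    endloop
  endfacet
  facet normal 0.0000 -1.0000 0.0000
    outer loop
      vertex 0.000 0.000 0.000
      vertex 15.842 0.000 0.000
      vertex 15.842 0.000 9.807
    endloop
  endfacet
  facet normal 0.0000 -1.0000 0.0000
    outer loop
      vertex 0.000 0.000 0.000
      vertex 15.842 0.000 9.807
      vertex 0.000 0.000 9.807
    endloop
  endfacet
  facet normal 0.0000 0.4475 0.8943
    outer loop
      vertex 0.000 0.000 9.807
      vertex 15.842 0.000 9.807
      vertex 15.842 19.596 0.000
    endloop
  endfacet
  facet normal 0.0000 0.4475 0.8943
    outer loop
      vertex 0.000 0.000 9.807
      vertex 15.842 19.596 0.000
      vertex 0.000 19.596 0.000
    endloop
  endfacet
  facet normal -1.0000 0.0000 0.0000
    outer loop
      vertex 0.000 0.000 9.807
      vertex 0.000 19.596 0.000
      vertex 0.000 0.000 0.000
    endloop
  endfacet
  facet normal 1.0000 0.0000 0.0000
    outer loop
      vertex 15.842 0.000 0.000
      vertex 15.842 19.596 0.000
      vertex 15.842 0.000 9.807
    endloop
  endfacet
endsolid part

The G0 Z moves step by Δz≈1.961 mm. The G1 loops shrink linearly with z, so the solid tapers from its base footprint up to z≈9.81. Closing with a flat bottom cap and the tapered top and triangulating gives 8 facets — a wedge (ramp): 15.8 × 19.6 mm base, rising to 9.81 mm along the y=0 edge and sloping linearly to z=0 at y=19.6.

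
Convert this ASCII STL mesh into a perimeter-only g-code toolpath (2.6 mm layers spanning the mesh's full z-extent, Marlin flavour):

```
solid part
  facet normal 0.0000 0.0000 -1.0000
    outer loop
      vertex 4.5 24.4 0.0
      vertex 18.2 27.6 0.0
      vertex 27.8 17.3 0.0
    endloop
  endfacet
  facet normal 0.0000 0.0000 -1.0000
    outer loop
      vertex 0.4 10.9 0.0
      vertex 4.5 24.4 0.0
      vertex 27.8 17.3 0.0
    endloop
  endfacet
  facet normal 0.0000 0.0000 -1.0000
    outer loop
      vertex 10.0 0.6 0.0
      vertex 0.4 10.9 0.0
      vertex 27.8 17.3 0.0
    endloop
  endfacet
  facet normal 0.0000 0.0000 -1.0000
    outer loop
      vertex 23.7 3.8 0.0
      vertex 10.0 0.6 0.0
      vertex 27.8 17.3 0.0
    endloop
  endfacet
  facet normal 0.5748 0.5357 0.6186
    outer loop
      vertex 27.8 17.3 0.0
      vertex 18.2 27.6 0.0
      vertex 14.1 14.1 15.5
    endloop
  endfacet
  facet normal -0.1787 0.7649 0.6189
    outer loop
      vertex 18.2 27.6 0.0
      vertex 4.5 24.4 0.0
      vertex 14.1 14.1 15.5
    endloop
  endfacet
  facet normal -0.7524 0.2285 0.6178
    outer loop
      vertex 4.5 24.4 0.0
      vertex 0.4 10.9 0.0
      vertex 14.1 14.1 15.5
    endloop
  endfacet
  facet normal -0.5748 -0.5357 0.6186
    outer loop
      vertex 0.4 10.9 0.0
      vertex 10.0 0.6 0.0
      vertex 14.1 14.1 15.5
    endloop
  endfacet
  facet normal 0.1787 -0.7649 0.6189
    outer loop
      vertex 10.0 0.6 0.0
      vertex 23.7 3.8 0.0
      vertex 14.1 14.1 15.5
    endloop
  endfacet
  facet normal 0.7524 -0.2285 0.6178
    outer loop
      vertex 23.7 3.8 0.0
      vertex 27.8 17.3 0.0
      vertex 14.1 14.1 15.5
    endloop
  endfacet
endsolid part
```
; perimeter-only toolpath
G21 ; units = mm
G90 ; absolute positioning
G28 ; home
; layer 1
G0 Z2.6
G0 X25.5 Y16.8
G1 X17.5 Y25.4
G1 X6.1 Y22.7
G1 X2.7 Y11.4
G1 X10.7 Y2.9
G1 X22.1 Y5.5
G1 X25.5 Y16.8
; layer 2
G0 Z5.2
G0 X23.2 Y16.2
G1 X16.8 Y23.1
G1 X7.7 Y21.0
G1 X5.0 Y12.0
G1 X11.4 Y5.1
G1 X20.5 Y7.2
G1 X23.2 Y16.2
; layer 3
G0 Z7.8
G0 X20.9 Y15.7
G1 X16.1 Y20.9
G1 X9.3 Y19.2
G1 X7.2 Y12.5
G1 X12.1 Y7.3
G1 X18.9 Y8.9
G1 X20.9 Y15.7
; layer 4
G0 Z10.3
G0 X18.7 Y15.2
G1 X15.5 Y18.6
G1 X10.9 Y17.5
G1 X9.5 Y13.0
G1 X12.7 Y9.6
G1 X17.3 Y10.7
G1 X18.7 Y15.2
; layer 5
G0 Z12.9
G0 X16.4 Y14.6
G1 X14.8 Y16.4
G1 X12.5 Y15.8
G1 X11.8 Y13.6
G1 X13.4 Y11.8
G1 X15.7 Y12.4
G1 X16.4 Y14.6
M2 ; end

The solid is a regular 6-sided pyramid, base circumscribed radius ≈ 14.1 mm, apex at z ≈ 15.5 mm. Slicing at Δz = 2.6 mm — 6 equal slices spanning the solid's height, so layer i sits at z = i·h/6 — gives 5 non-empty perimeters. Each is a 6-segment closed polygon; G0 lifts to the layer z and rapids to the start vertex, then G1 traces the edges. The cross-section shrinks linearly with z (the slice at the apex is degenerate and omitted).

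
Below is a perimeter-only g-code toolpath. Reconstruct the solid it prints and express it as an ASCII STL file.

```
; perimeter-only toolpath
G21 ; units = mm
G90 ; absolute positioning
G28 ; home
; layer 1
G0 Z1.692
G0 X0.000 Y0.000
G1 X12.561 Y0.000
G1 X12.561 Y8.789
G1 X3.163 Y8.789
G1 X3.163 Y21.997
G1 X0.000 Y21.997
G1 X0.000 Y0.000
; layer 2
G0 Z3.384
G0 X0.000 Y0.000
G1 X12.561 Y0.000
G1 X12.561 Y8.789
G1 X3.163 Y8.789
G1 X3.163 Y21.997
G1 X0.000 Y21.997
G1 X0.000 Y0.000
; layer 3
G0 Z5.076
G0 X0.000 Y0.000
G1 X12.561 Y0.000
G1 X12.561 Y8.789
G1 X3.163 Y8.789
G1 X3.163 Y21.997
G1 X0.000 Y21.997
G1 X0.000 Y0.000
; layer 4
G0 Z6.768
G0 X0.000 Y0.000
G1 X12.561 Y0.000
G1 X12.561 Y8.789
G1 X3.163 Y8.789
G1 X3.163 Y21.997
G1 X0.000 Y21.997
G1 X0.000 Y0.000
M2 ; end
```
solid part
  facet normal 0.0000 0.0000 -1.0000
    outer loop
      vertex 12.561 8.789 0.000
      vertex 12.561 0.000 0.000
      vertex 0.000 0.000 0.000
    endloop
  endfacet
  facet normal 0.0000 0.0000 -1.0000
    outer loop
      vertex 3.163 8.789 0.000
      vertex 12.561 8.789 0.000
      vertex 0.000 0.000 0.000
    endloop
  endfacet
  facet normal 0.0000 0.0000 -1.0000
    outer loop
      vertex 3.163 21.997 0.000
      vertex 3.163 8.789 0.000
      vertex 0.000 0.000 0.000
    endloop
  endfacet
  facet normal 0.0000 0.0000 -1.0000
    outer loop
      vertex 0.000 21.997 0.000
      vertex 3.163 21.997 0.000
      vertex 0.000 0.000 0.000
    endloop
  endfacet
  facet normal 0.0000 0.0000 1.0000
    outer loop
      vertex 0.000 0.000 6.768
      vertex 12.561 0.000 6.768
      vertex 12.561 8.789 6.768
    endloop
  endfacet
  facet normal 0.0000 0.0000 1.0000
    outer loop
      vertex 0.000 0.000 6.768
      vertex 12.561 8.789 6.768
      vertex 3.163 8.789 6.768
    endloop
  endfacet
  facet normal 0.0000 0.0000 1.0000
    outer loop
      vertex 0.000 0.000 6.768
      vertex 3.163 8.789 6.768
      vertex 3.163 21.997 6.768
    endloop
  endfacet
  facet normal 0.0000 0.0000 1.0000
    outer loop
      vertex 0.000 0.000 6.768
      vertex 3.163 21.997 6.768
      vertex 0.000 21.997 6.768
    endloop
  endfacet
  facet normal 0.0000 -1.0000 0.0000
    outer loop
      vertex 0.000 0.000 0.000
      vertex 12.561 0.000 0.000
      vertex 12.561 0.000 6.768
    endloop
  endfacet
  facet normal 0.0000 -1.0000 0.0000
    outer loop
      vertex 0.000 0.000 0.000
      vertex 12.561 0.000 6.768
      vertex 0.000 0.000 6.768
    endloop
  endfacet
  facet normal 1.0000 0.0000 0.0000
    outer loop
      vertex 12.561 0.000 0.000
      vertex 12.561 8.789 0.000
      vertex 12.561 8.789 6.768
    endloop
  endfacet
  facet normal 1.0000 0.0000 0.0000
    outer loop
      vertex 12.561 0.000 0.000
      vertex 12.561 8.789 6.768
      vertex 12.561 0.000 6.768
    endloop
  endfacet
  facet normal 0.0000 1.0000 0.0000
    outer loop
      vertex 12.561 8.789 0.000
      vertex 3.163 8.789 0.000
      vertex 3.163 8.789 6.768
    endloop
  endfacet
  facet normal 0.0000 1.0000 0.0000
    outer loop
      vertex 12.561 8.789 0.000
      vertex 3.163 8.789 6.768
      vertex 12.561 8.789 6.768
    endloop
  endfacet
  facet normal 1.0000 0.0000 0.0000
    outer loop
      vertex 3.163 8.789 0.000
      vertex 3.163 21.997 0.000
      vertex 3.163 21.997 6.768
    endloop
  endfacet
  facet normal 1.0000 0.0000 0.0000
    outer loop
      vertex 3.163 8.789 0.000
      vertex 3.163 21.997 6.768
      vertex 3.163 8.789 6.768
    endloop
  endfacet
  facet normal 0.0000 1.0000 0.0000
    outer loop
      vertex 3.163 21.997 0.000
      vertex 0.000 21.997 0.000
      vertex 0.000 21.997 6.768
    endloop
  endfacet
  facet normal 0.0000 1.0000 0.0000
    outer loop
      vertex 3.163 21.997 0.000
      vertex 0.000 21.997 6.768
      vertex 3.163 21.997 6.768
    endloop
  endfacet
  facet normal -1.0000 0.0000 0.0000
    outer loop
      vertex 0.000 21.997 0.000
      vertex 0.000 0.000 0.000
      vertex 0.000 0.000 6.768
    endloop
  endfacet
  facet normal -1.0000 0.0000 0.0000
    outer loop
      vertex 0.000 21.997 0.000
      vertex 0.000 0.000 6.768
      vertex 0.000 21.997 6.768
    endloop
  endfacet
endsolid part

The G0 Z moves step by Δz≈1.692 mm. Every layer's G1 loop is the same polygon, so the solid is a straight extrusion of it from z=0 to z≈6.77. Closing with flat bottom and top caps and triangulating gives 20 facets — an L-shaped prism: outer 12.6 × 22 mm, arm thicknesses ≈ 8.79 mm (horizontal) and 3.16 mm (vertical), extruded 6.77 mm in z.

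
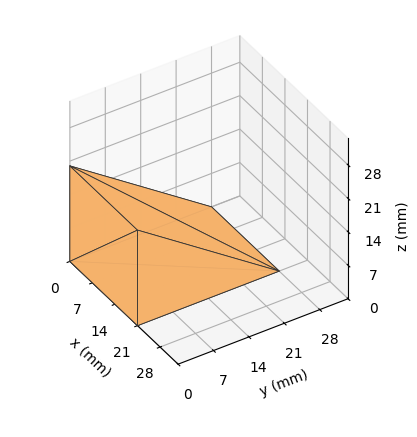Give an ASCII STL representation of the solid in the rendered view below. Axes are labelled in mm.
Reading the render: the shape is a wedge (ramp): 21 × 28 mm base, rising to 20 mm along the y=0 edge and sloping linearly to z=0 at y=28 (dimensions read to the nearest mm from the axis ticks). For the STL, each face is triangulated and given an outward normal.

solid part
  facet normal 0.0000 0.0000 -1.0000
    outer loop
      vertex 21.0 28.0 0.0
      vertex 21.0 0.0 0.0
      vertex 0.0 0.0 0.0
    endloop
  endfacet
  facet normal 0.0000 0.0000 -1.0000
    outer loop
      vertex 0.0 28.0 0.0
      vertex 21.0 28.0 0.0
      vertex 0.0 0.0 0.0
    endloop
  endfacet
  facet normal 0.0000 -1.0000 0.0000
    outer loop
      vertex 0.0 0.0 0.0
      vertex 21.0 0.0 0.0
      vertex 21.0 0.0 20.0
    endloop
  endfacet
  facet normal 0.0000 -1.0000 0.0000
    outer loop
      vertex 0.0 0.0 0.0
      vertex 21.0 0.0 20.0
      vertex 0.0 0.0 20.0
    endloop
  endfacet
  facet normal 0.0000 0.5812 0.8137
    outer loop
      vertex 0.0 0.0 20.0
      vertex 21.0 0.0 20.0
      vertex 21.0 28.0 0.0
    endloop
  endfacet
  facet normal 0.0000 0.5812 0.8137
    outer loop
      vertex 0.0 0.0 20.0
      vertex 21.0 28.0 0.0
      vertex 0.0 28.0 0.0
    endloop
  endfacet
  facet normal -1.0000 0.0000 0.0000
    outer loop
      vertex 0.0 0.0 20.0
      vertex 0.0 28.0 0.0
      vertex 0.0 0.0 0.0
    endloop
  endfacet
  facet normal 1.0000 0.0000 0.0000
    outer loop
      vertex 21.0 0.0 0.0
      vertex 21.0 28.0 0.0
      vertex 21.0 0.0 20.0
    endloop
  endfacet
endsolid part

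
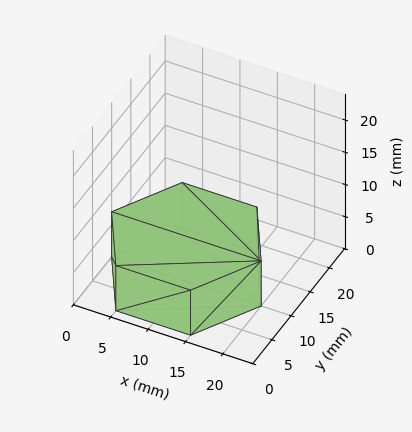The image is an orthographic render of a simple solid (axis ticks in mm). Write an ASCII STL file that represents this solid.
Reading the render: the shape is a regular 6-sided prism (a cylinder approximated with 6 flat sides), circumscribed radius ≈ 10 mm, height ≈ 7 mm (dimensions read to the nearest mm from the axis ticks). For the STL, each face is triangulated and given an outward normal.

solid part
  facet normal 0.0000 0.0000 -1.0000
    outer loop
      vertex 5.000 18.660 0.000
      vertex 15.000 18.660 0.000
      vertex 20.000 10.000 0.000
    endloop
  endfacet
  facet normal 0.0000 0.0000 -1.0000
    outer loop
      vertex 0.000 10.000 0.000
      vertex 5.000 18.660 0.000
      vertex 20.000 10.000 0.000
    endloop
  endfacet
  facet normal 0.0000 0.0000 -1.0000
    outer loop
      vertex 5.000 1.340 0.000
      vertex 0.000 10.000 0.000
      vertex 20.000 10.000 0.000
    endloop
  endfacet
  facet normal 0.0000 0.0000 -1.0000
    outer loop
      vertex 15.000 1.340 0.000
      vertex 5.000 1.340 0.000
      vertex 20.000 10.000 0.000
    endloop
  endfacet
  facet normal 0.0000 0.0000 1.0000
    outer loop
      vertex 20.000 10.000 7.000
      vertex 15.000 18.660 7.000
      vertex 5.000 18.660 7.000
    endloop
  endfacet
  facet normal 0.0000 0.0000 1.0000
    outer loop
      vertex 20.000 10.000 7.000
      vertex 5.000 18.660 7.000
      vertex 0.000 10.000 7.000
    endloop
  endfacet
  facet normal 0.0000 0.0000 1.0000
    outer loop
      vertex 20.000 10.000 7.000
      vertex 0.000 10.000 7.000
      vertex 5.000 1.340 7.000
    endloop
  endfacet
  facet normal 0.0000 0.0000 1.0000
    outer loop
      vertex 20.000 10.000 7.000
      vertex 5.000 1.340 7.000
      vertex 15.000 1.340 7.000
    endloop
  endfacet
  facet normal 0.8660 0.5000 0.0000
    outer loop
      vertex 20.000 10.000 0.000
      vertex 15.000 18.660 0.000
      vertex 15.000 18.660 7.000
    endloop
  endfacet
  facet normal 0.8660 0.5000 0.0000
    outer loop
      vertex 20.000 10.000 0.000
      vertex 15.000 18.660 7.000
      vertex 20.000 10.000 7.000
    endloop
  endfacet
  facet normal 0.0000 1.0000 0.0000
    outer loop
      vertex 15.000 18.660 0.000
      vertex 5.000 18.660 0.000
      vertex 5.000 18.660 7.000
    endloop
  endfacet
  facet normal 0.0000 1.0000 0.0000
    outer loop
      vertex 15.000 18.660 0.000
      vertex 5.000 18.660 7.000
      vertex 15.000 18.660 7.000
    endloop
  endfacet
  facet normal -0.8660 0.5000 0.0000
    outer loop
      vertex 5.000 18.660 0.000
      vertex 0.000 10.000 0.000
      vertex 0.000 10.000 7.000
    endloop
  endfacet
  facet normal -0.8660 0.5000 0.0000
    outer loop
      vertex 5.000 18.660 0.000
      vertex 0.000 10.000 7.000
      vertex 5.000 18.660 7.000
    endloop
  endfacet
  facet normal -0.8660 -0.5000 0.0000
    outer loop
      vertex 0.000 10.000 0.000
      vertex 5.000 1.340 0.000
      vertex 5.000 1.340 7.000
    endloop
  endfacet
  facet normal -0.8660 -0.5000 0.0000
    outer loop
      vertex 0.000 10.000 0.000
      vertex 5.000 1.340 7.000
      vertex 0.000 10.000 7.000
    endloop
  endfacet
  facet normal 0.0000 -1.0000 0.0000
    outer loop
      vertex 5.000 1.340 0.000
      vertex 15.000 1.340 0.000
      vertex 15.000 1.340 7.000
    endloop
  endfacet
  facet normal 0.0000 -1.0000 0.0000
    outer loop
      vertex 5.000 1.340 0.000
      vertex 15.000 1.340 7.000
      vertex 5.000 1.340 7.000
    endloop
  endfacet
  facet normal 0.8660 -0.5000 0.0000
    outer loop
      vertex 15.000 1.340 0.000
      vertex 20.000 10.000 0.000
      vertex 20.000 10.000 7.000
    endloop
  endfacet
  facet normal 0.8660 -0.5000 0.0000
    outer loop
      vertex 15.000 1.340 0.000
      vertex 20.000 10.000 7.000
      vertex 15.000 1.340 7.000
    endloop
  endfacet
endsolid part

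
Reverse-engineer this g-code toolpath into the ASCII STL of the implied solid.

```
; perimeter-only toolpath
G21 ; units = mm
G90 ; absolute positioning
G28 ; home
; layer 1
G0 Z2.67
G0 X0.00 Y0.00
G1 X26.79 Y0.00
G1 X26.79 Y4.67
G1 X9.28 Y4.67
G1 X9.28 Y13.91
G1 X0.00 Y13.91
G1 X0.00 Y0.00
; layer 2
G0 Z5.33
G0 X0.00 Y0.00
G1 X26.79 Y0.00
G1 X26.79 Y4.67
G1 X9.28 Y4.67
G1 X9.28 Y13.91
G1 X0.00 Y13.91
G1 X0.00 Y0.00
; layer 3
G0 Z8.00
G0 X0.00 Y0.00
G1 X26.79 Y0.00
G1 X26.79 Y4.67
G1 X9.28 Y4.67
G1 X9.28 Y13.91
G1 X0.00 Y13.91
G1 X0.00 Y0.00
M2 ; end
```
solid part
  facet normal 0.0000 0.0000 -1.0000
    outer loop
      vertex 26.79 4.67 0.00
      vertex 26.79 0.00 0.00
      vertex 0.00 0.00 0.00
    endloop
  endfacet
  facet normal 0.0000 0.0000 -1.0000
    outer loop
      vertex 9.28 4.67 0.00
      vertex 26.79 4.67 0.00
      vertex 0.00 0.00 0.00
    endloop
  endfacet
  facet normal 0.0000 0.0000 -1.0000
    outer loop
      vertex 9.28 13.91 0.00
      vertex 9.28 4.67 0.00
      vertex 0.00 0.00 0.00
    endloop
  endfacet
  facet normal 0.0000 0.0000 -1.0000
    outer loop
      vertex 0.00 13.91 0.00
      vertex 9.28 13.91 0.00
      vertex 0.00 0.00 0.00
    endloop
  endfacet
  facet normal 0.0000 0.0000 1.0000
    outer loop
      vertex 0.00 0.00 8.00
      vertex 26.79 0.00 8.00
      vertex 26.79 4.67 8.00
    endloop
  endfacet
  facet normal 0.0000 0.0000 1.0000
    outer loop
      vertex 0.00 0.00 8.00
      vertex 26.79 4.67 8.00
      vertex 9.28 4.67 8.00
    endloop
  endfacet
  facet normal 0.0000 0.0000 1.0000
    outer loop
      vertex 0.00 0.00 8.00
      vertex 9.28 4.67 8.00
      vertex 9.28 13.91 8.00
    endloop
  endfacet
  facet normal 0.0000 0.0000 1.0000
    outer loop
      vertex 0.00 0.00 8.00
      vertex 9.28 13.91 8.00
      vertex 0.00 13.91 8.00
    endloop
  endfacet
  facet normal 0.0000 -1.0000 0.0000
    outer loop
      vertex 0.00 0.00 0.00
      vertex 26.79 0.00 0.00
      vertex 26.79 0.00 8.00
    endloop
  endfacet
  facet normal 0.0000 -1.0000 0.0000
    outer loop
      vertex 0.00 0.00 0.00
      vertex 26.79 0.00 8.00
      vertex 0.00 0.00 8.00
    endloop
  endfacet
  facet normal 1.0000 0.0000 0.0000
    outer loop
      vertex 26.79 0.00 0.00
      vertex 26.79 4.67 0.00
      vertex 26.79 4.67 8.00
    endloop
  endfacet
  facet normal 1.0000 0.0000 0.0000
    outer loop
      vertex 26.79 0.00 0.00
      vertex 26.79 4.67 8.00
      vertex 26.79 0.00 8.00
    endloop
  endfacet
  facet normal 0.0000 1.0000 0.0000
    outer loop
      vertex 26.79 4.67 0.00
      vertex 9.28 4.67 0.00
      vertex 9.28 4.67 8.00
    endloop
  endfacet
  facet normal 0.0000 1.0000 0.0000
    outer loop
      vertex 26.79 4.67 0.00
      vertex 9.28 4.67 8.00
      vertex 26.79 4.67 8.00
    endloop
  endfacet
  facet normal 1.0000 0.0000 0.0000
    outer loop
      vertex 9.28 4.67 0.00
      vertex 9.28 13.91 0.00
      vertex 9.28 13.91 8.00
    endloop
  endfacet
  facet normal 1.0000 0.0000 0.0000
    outer loop
      vertex 9.28 4.67 0.00
      vertex 9.28 13.91 8.00
      vertex 9.28 4.67 8.00
    endloop
  endfacet
  facet normal 0.0000 1.0000 0.0000
    outer loop
      vertex 9.28 13.91 0.00
      vertex 0.00 13.91 0.00
      vertex 0.00 13.91 8.00
    endloop
  endfacet
  facet normal 0.0000 1.0000 0.0000
    outer loop
      vertex 9.28 13.91 0.00
      vertex 0.00 13.91 8.00
      vertex 9.28 13.91 8.00
    endloop
  endfacet
  facet normal -1.0000 0.0000 0.0000
    outer loop
      vertex 0.00 13.91 0.00
      vertex 0.00 0.00 0.00
      vertex 0.00 0.00 8.00
    endloop
  endfacet
  facet normal -1.0000 0.0000 0.0000
    outer loop
      vertex 0.00 13.91 0.00
      vertex 0.00 0.00 8.00
      vertex 0.00 13.91 8.00
    endloop
  endfacet
endsolid part

The G0 Z moves step by Δz≈2.67 mm. Every layer's G1 loop is the same polygon, so the solid is a straight extrusion of it from z=0 to z≈8. Closing with flat bottom and top caps and triangulating gives 20 facets — an L-shaped prism: outer 26.8 × 13.9 mm, arm thicknesses ≈ 4.67 mm (horizontal) and 9.28 mm (vertical), extruded 8 mm in z.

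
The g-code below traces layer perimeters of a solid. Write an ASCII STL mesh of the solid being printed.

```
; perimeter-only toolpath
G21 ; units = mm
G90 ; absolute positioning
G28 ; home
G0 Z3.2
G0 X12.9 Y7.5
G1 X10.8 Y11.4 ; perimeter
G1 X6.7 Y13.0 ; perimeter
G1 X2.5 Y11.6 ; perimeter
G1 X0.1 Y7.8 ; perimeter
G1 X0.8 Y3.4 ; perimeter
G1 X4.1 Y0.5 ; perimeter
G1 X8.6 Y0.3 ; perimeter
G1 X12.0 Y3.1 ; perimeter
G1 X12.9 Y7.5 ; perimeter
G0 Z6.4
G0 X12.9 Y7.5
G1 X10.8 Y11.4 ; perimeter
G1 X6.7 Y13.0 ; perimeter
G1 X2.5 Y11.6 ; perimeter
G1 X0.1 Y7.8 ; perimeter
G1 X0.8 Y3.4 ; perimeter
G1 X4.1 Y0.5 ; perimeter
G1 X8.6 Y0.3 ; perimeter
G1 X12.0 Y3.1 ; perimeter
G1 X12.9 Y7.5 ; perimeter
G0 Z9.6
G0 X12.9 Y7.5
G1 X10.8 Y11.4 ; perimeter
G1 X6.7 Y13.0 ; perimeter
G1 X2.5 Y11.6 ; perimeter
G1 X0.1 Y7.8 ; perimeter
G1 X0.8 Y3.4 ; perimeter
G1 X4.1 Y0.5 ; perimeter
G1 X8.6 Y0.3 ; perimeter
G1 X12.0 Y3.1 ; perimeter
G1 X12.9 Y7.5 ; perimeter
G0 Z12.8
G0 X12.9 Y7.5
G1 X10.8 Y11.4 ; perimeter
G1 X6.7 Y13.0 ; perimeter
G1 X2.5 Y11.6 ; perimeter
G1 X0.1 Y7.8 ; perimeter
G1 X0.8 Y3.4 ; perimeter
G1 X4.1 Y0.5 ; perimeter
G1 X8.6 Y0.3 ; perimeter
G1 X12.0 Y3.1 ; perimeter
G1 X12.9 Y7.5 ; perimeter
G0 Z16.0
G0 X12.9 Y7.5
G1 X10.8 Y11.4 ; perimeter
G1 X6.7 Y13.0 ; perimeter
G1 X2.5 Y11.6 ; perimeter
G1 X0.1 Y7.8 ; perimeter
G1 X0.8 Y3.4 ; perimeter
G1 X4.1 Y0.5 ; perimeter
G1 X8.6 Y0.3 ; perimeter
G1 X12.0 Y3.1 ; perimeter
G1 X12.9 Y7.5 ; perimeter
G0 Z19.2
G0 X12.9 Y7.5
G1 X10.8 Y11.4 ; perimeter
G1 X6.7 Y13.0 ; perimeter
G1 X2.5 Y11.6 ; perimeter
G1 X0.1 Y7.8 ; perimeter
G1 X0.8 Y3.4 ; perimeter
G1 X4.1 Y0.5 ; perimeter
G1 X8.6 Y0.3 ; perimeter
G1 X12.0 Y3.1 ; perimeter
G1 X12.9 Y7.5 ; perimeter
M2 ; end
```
solid part
  facet normal 0.0000 0.0000 -1.0000
    outer loop
      vertex 6.7 13.0 0.0
      vertex 10.8 11.4 0.0
      vertex 12.9 7.5 0.0
    endloop
  endfacet
  facet normal 0.0000 0.0000 -1.0000
    outer loop
      vertex 2.5 11.6 0.0
      vertex 6.7 13.0 0.0
      vertex 12.9 7.5 0.0
    endloop
  endfacet
  facet normal 0.0000 0.0000 -1.0000
    outer loop
      vertex 0.1 7.8 0.0
      vertex 2.5 11.6 0.0
      vertex 12.9 7.5 0.0
    endloop
  endfacet
  facet normal 0.0000 0.0000 -1.0000
    outer loop
      vertex 0.8 3.4 0.0
      vertex 0.1 7.8 0.0
      vertex 12.9 7.5 0.0
    endloop
  endfacet
  facet normal 0.0000 0.0000 -1.0000
    outer loop
      vertex 4.1 0.5 0.0
      vertex 0.8 3.4 0.0
      vertex 12.9 7.5 0.0
    endloop
  endfacet
  facet normal 0.0000 0.0000 -1.0000
    outer loop
      vertex 8.6 0.3 0.0
      vertex 4.1 0.5 0.0
      vertex 12.9 7.5 0.0
    endloop
  endfacet
  facet normal 0.0000 0.0000 -1.0000
    outer loop
      vertex 12.0 3.1 0.0
      vertex 8.6 0.3 0.0
      vertex 12.9 7.5 0.0
    endloop
  endfacet
  facet normal 0.0000 0.0000 1.0000
    outer loop
      vertex 12.9 7.5 19.2
      vertex 10.8 11.4 19.2
      vertex 6.7 13.0 19.2
    endloop
  endfacet
  facet normal 0.0000 0.0000 1.0000
    outer loop
      vertex 12.9 7.5 19.2
      vertex 6.7 13.0 19.2
      vertex 2.5 11.6 19.2
    endloop
  endfacet
  facet normal 0.0000 0.0000 1.0000
    outer loop
      vertex 12.9 7.5 19.2
      vertex 2.5 11.6 19.2
      vertex 0.1 7.8 19.2
    endloop
  endfacet
  facet normal 0.0000 0.0000 1.0000
    outer loop
      vertex 12.9 7.5 19.2
      vertex 0.1 7.8 19.2
      vertex 0.8 3.4 19.2
    endloop
  endfacet
  facet normal 0.0000 0.0000 1.0000
    outer loop
      vertex 12.9 7.5 19.2
      vertex 0.8 3.4 19.2
      vertex 4.1 0.5 19.2
    endloop
  endfacet
  facet normal 0.0000 0.0000 1.0000
    outer loop
      vertex 12.9 7.5 19.2
      vertex 4.1 0.5 19.2
      vertex 8.6 0.3 19.2
    endloop
  endfacet
  facet normal 0.0000 0.0000 1.0000
    outer loop
      vertex 12.9 7.5 19.2
      vertex 8.6 0.3 19.2
      vertex 12.0 3.1 19.2
    endloop
  endfacet
  facet normal 0.8805 0.4741 0.0000
    outer loop
      vertex 12.9 7.5 0.0
      vertex 10.8 11.4 0.0
      vertex 10.8 11.4 19.2
    endloop
  endfacet
  facet normal 0.8805 0.4741 0.0000
    outer loop
      vertex 12.9 7.5 0.0
      vertex 10.8 11.4 19.2
      vertex 12.9 7.5 19.2
    endloop
  endfacet
  facet normal 0.3635 0.9316 0.0000
    outer loop
      vertex 10.8 11.4 0.0
      vertex 6.7 13.0 0.0
      vertex 6.7 13.0 19.2
    endloop
  endfacet
  facet normal 0.3635 0.9316 0.0000
    outer loop
      vertex 10.8 11.4 0.0
      vertex 6.7 13.0 19.2
      vertex 10.8 11.4 19.2
    endloop
  endfacet
  facet normal -0.3162 0.9487 0.0000
    outer loop
      vertex 6.7 13.0 0.0
      vertex 2.5 11.6 0.0
      vertex 2.5 11.6 19.2
    endloop
  endfacet
  facet normal -0.3162 0.9487 0.0000
    outer loop
      vertex 6.7 13.0 0.0
      vertex 2.5 11.6 19.2
      vertex 6.7 13.0 19.2
    endloop
  endfacet
  facet normal -0.8455 0.5340 0.0000
    outer loop
      vertex 2.5 11.6 0.0
      vertex 0.1 7.8 0.0
      vertex 0.1 7.8 19.2
    endloop
  endfacet
  facet normal -0.8455 0.5340 0.0000
    outer loop
      vertex 2.5 11.6 0.0
      vertex 0.1 7.8 19.2
      vertex 2.5 11.6 19.2
    endloop
  endfacet
  facet normal -0.9876 -0.1571 0.0000
    outer loop
      vertex 0.1 7.8 0.0
      vertex 0.8 3.4 0.0
      vertex 0.8 3.4 19.2
    endloop
  endfacet
  facet normal -0.9876 -0.1571 0.0000
    outer loop
      vertex 0.1 7.8 0.0
      vertex 0.8 3.4 19.2
      vertex 0.1 7.8 19.2
    endloop
  endfacet
  facet normal -0.6601 -0.7512 0.0000
    outer loop
      vertex 0.8 3.4 0.0
      vertex 4.1 0.5 0.0
      vertex 4.1 0.5 19.2
    endloop
  endfacet
  facet normal -0.6601 -0.7512 0.0000
    outer loop
      vertex 0.8 3.4 0.0
      vertex 4.1 0.5 19.2
      vertex 0.8 3.4 19.2
    endloop
  endfacet
  facet normal -0.0444 -0.9990 0.0000
    outer loop
      vertex 4.1 0.5 0.0
      vertex 8.6 0.3 0.0
      vertex 8.6 0.3 19.2
    endloop
  endfacet
  facet normal -0.0444 -0.9990 0.0000
    outer loop
      vertex 4.1 0.5 0.0
      vertex 8.6 0.3 19.2
      vertex 4.1 0.5 19.2
    endloop
  endfacet
  facet normal 0.6357 -0.7719 0.0000
    outer loop
      vertex 8.6 0.3 0.0
      vertex 12.0 3.1 0.0
      vertex 12.0 3.1 19.2
    endloop
  endfacet
  facet normal 0.6357 -0.7719 0.0000
    outer loop
      vertex 8.6 0.3 0.0
      vertex 12.0 3.1 19.2
      vertex 8.6 0.3 19.2
    endloop
  endfacet
  facet normal 0.9797 -0.2004 0.0000
    outer loop
      vertex 12.0 3.1 0.0
      vertex 12.9 7.5 0.0
      vertex 12.9 7.5 19.2
    endloop
  endfacet
  facet normal 0.9797 -0.2004 0.0000
    outer loop
      vertex 12.0 3.1 0.0
      vertex 12.9 7.5 19.2
      vertex 12.0 3.1 19.2
    endloop
  endfacet
endsolid part

The G0 Z moves step by Δz≈3.2 mm. Every layer's G1 loop is the same polygon, so the solid is a straight extrusion of it from z=0 to z≈19.2. Closing with flat bottom and top caps and triangulating gives 32 facets — a regular 9-sided prism (a cylinder approximated with 9 flat sides), circumscribed radius ≈ 6.5 mm, height ≈ 19.2 mm.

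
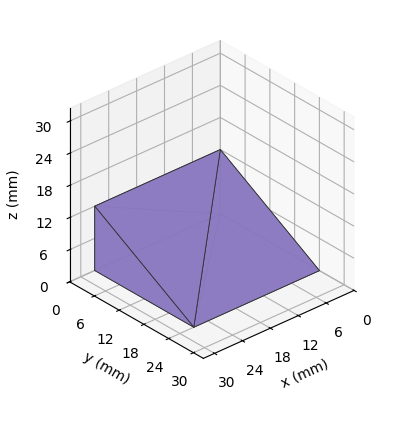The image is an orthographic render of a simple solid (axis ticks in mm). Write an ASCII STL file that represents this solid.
Reading the render: the shape is a wedge (ramp): 27 × 24 mm base, rising to 12 mm along the y=0 edge and sloping linearly to z=0 at y=24 (dimensions read to the nearest mm from the axis ticks). For the STL, each face is triangulated and given an outward normal.

solid part
  facet normal 0.0000 0.0000 -1.0000
    outer loop
      vertex 27.000 24.000 0.000
      vertex 27.000 0.000 0.000
      vertex 0.000 0.000 0.000
    endloop
  endfacet
  facet normal 0.0000 0.0000 -1.0000
    outer loop
      vertex 0.000 24.000 0.000
      vertex 27.000 24.000 0.000
      vertex 0.000 0.000 0.000
    endloop
  endfacet
  facet normal 0.0000 -1.0000 0.0000
    outer loop
      vertex 0.000 0.000 0.000
      vertex 27.000 0.000 0.000
      vertex 27.000 0.000 12.000
    endloop
  endfacet
  facet normal 0.0000 -1.0000 0.0000
    outer loop
      vertex 0.000 0.000 0.000
      vertex 27.000 0.000 12.000
      vertex 0.000 0.000 12.000
    endloop
  endfacet
  facet normal 0.0000 0.4472 0.8944
    outer loop
      vertex 0.000 0.000 12.000
      vertex 27.000 0.000 12.000
      vertex 27.000 24.000 0.000
    endloop
  endfacet
  facet normal 0.0000 0.4472 0.8944
    outer loop
      vertex 0.000 0.000 12.000
      vertex 27.000 24.000 0.000
      vertex 0.000 24.000 0.000
    endloop
  endfacet
  facet normal -1.0000 0.0000 0.0000
    outer loop
      vertex 0.000 0.000 12.000
      vertex 0.000 24.000 0.000
      vertex 0.000 0.000 0.000
    endloop
  endfacet
  facet normal 1.0000 0.0000 0.0000
    outer loop
      vertex 27.000 0.000 0.000
      vertex 27.000 24.000 0.000
      vertex 27.000 0.000 12.000
    endloop
  endfacet
endsolid part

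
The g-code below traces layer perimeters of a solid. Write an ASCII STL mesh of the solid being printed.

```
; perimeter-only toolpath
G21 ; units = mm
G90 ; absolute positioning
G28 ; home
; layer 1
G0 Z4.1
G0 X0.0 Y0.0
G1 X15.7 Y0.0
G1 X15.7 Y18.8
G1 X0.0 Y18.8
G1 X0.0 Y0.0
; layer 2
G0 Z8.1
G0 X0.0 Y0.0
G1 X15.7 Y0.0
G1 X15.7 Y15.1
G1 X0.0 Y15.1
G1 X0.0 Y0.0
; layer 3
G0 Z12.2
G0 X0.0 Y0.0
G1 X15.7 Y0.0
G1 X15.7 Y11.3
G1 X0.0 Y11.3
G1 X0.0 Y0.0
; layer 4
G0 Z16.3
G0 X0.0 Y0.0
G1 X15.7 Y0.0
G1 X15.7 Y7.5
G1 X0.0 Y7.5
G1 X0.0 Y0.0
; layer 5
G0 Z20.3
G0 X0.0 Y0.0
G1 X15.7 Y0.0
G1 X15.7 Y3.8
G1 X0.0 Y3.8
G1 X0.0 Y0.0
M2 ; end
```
solid part
  facet normal 0.0000 0.0000 -1.0000
    outer loop
      vertex 15.7 22.6 0.0
      vertex 15.7 0.0 0.0
      vertex 0.0 0.0 0.0
    endloop
  endfacet
  facet normal 0.0000 0.0000 -1.0000
    outer loop
      vertex 0.0 22.6 0.0
      vertex 15.7 22.6 0.0
      vertex 0.0 0.0 0.0
    endloop
  endfacet
  facet normal 0.0000 -1.0000 0.0000
    outer loop
      vertex 0.0 0.0 0.0
      vertex 15.7 0.0 0.0
      vertex 15.7 0.0 24.4
    endloop
  endfacet
  facet normal 0.0000 -1.0000 0.0000
    outer loop
      vertex 0.0 0.0 0.0
      vertex 15.7 0.0 24.4
      vertex 0.0 0.0 24.4
    endloop
  endfacet
  facet normal 0.0000 0.7336 0.6795
    outer loop
      vertex 0.0 0.0 24.4
      vertex 15.7 0.0 24.4
      vertex 15.7 22.6 0.0
    endloop
  endfacet
  facet normal 0.0000 0.7336 0.6795
    outer loop
      vertex 0.0 0.0 24.4
      vertex 15.7 22.6 0.0
      vertex 0.0 22.6 0.0
    endloop
  endfacet
  facet normal -1.0000 0.0000 0.0000
    outer loop
      vertex 0.0 0.0 24.4
      vertex 0.0 22.6 0.0
      vertex 0.0 0.0 0.0
    endloop
  endfacet
  facet normal 1.0000 0.0000 0.0000
    outer loop
      vertex 15.7 0.0 0.0
      vertex 15.7 22.6 0.0
      vertex 15.7 0.0 24.4
    endloop
  endfacet
endsolid part

The G0 Z moves step by Δz≈4.1 mm. The G1 loops shrink linearly with z, so the solid tapers from its base footprint up to z≈24.4. Closing with a flat bottom cap and the tapered top and triangulating gives 8 facets — a wedge (ramp): 15.7 × 22.6 mm base, rising to 24.4 mm along the y=0 edge and sloping linearly to z=0 at y=22.6.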